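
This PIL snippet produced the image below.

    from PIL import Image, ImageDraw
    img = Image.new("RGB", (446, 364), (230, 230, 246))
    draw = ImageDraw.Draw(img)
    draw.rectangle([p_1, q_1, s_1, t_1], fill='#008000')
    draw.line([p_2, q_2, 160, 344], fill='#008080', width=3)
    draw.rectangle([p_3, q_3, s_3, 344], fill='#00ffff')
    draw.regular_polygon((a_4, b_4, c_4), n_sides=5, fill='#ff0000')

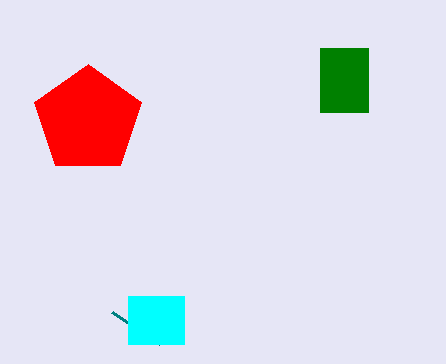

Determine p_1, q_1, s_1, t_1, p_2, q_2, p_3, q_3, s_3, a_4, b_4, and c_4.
p_1 = 320
q_1 = 48
s_1 = 368
t_1 = 112
p_2 = 112
q_2 = 312
p_3 = 128
q_3 = 296
s_3 = 184
a_4 = 88
b_4 = 120
c_4 = 56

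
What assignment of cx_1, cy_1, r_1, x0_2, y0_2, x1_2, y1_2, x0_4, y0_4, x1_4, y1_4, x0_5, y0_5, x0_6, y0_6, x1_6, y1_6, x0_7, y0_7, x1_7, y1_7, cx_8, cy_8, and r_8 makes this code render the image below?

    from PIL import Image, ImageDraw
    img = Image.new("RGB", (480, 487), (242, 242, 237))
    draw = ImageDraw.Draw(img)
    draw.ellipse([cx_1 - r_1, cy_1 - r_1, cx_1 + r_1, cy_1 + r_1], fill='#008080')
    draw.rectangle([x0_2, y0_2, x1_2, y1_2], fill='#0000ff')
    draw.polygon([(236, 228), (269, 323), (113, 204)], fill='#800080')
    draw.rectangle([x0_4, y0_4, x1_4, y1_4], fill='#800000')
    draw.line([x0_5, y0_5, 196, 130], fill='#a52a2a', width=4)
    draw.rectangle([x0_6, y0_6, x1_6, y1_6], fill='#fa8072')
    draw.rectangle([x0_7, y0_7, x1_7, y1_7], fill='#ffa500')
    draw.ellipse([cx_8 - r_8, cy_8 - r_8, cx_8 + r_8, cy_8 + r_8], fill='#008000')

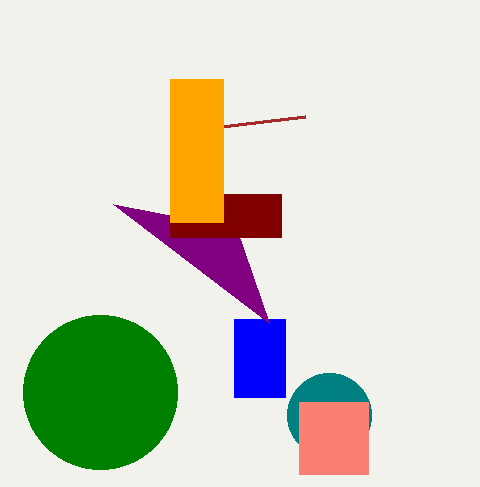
cx_1 = 329, cy_1 = 415, r_1 = 42, x0_2 = 234, y0_2 = 319, x1_2 = 285, y1_2 = 397, x0_4 = 170, y0_4 = 194, x1_4 = 281, y1_4 = 237, x0_5 = 305, y0_5 = 117, x0_6 = 299, y0_6 = 402, x1_6 = 368, y1_6 = 474, x0_7 = 170, y0_7 = 79, x1_7 = 223, y1_7 = 222, cx_8 = 100, cy_8 = 392, r_8 = 77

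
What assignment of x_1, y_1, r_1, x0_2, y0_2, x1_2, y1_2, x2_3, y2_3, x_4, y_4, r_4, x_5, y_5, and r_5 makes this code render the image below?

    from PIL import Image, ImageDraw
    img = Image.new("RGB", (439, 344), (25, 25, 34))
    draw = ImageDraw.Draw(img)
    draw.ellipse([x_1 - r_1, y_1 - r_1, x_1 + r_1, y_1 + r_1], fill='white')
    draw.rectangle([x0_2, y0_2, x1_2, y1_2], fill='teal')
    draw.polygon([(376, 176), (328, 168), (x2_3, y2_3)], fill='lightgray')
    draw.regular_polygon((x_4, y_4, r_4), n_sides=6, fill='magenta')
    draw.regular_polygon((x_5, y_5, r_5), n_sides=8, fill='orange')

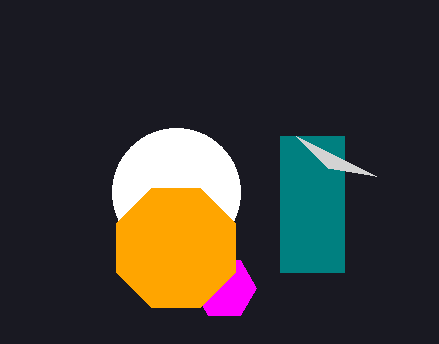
x_1 = 176; y_1 = 192; r_1 = 64; x0_2 = 280; y0_2 = 136; x1_2 = 344; y1_2 = 272; x2_3 = 296; y2_3 = 136; x_4 = 224; y_4 = 288; r_4 = 32; x_5 = 176; y_5 = 248; r_5 = 64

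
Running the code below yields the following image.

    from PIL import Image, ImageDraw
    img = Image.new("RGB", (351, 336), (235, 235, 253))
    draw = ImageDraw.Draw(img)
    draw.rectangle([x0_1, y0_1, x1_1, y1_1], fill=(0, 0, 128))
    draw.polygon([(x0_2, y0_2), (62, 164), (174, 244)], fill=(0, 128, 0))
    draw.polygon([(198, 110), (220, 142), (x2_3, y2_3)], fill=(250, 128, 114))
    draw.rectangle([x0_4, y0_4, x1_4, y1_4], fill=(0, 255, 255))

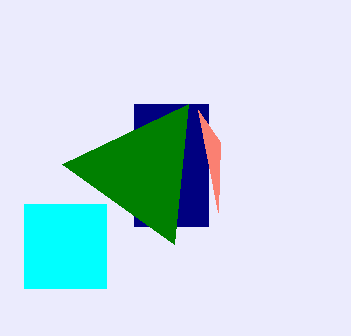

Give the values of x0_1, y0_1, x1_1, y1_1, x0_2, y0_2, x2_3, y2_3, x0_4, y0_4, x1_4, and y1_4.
x0_1 = 134
y0_1 = 104
x1_1 = 208
y1_1 = 226
x0_2 = 188
y0_2 = 104
x2_3 = 218
y2_3 = 212
x0_4 = 24
y0_4 = 204
x1_4 = 106
y1_4 = 288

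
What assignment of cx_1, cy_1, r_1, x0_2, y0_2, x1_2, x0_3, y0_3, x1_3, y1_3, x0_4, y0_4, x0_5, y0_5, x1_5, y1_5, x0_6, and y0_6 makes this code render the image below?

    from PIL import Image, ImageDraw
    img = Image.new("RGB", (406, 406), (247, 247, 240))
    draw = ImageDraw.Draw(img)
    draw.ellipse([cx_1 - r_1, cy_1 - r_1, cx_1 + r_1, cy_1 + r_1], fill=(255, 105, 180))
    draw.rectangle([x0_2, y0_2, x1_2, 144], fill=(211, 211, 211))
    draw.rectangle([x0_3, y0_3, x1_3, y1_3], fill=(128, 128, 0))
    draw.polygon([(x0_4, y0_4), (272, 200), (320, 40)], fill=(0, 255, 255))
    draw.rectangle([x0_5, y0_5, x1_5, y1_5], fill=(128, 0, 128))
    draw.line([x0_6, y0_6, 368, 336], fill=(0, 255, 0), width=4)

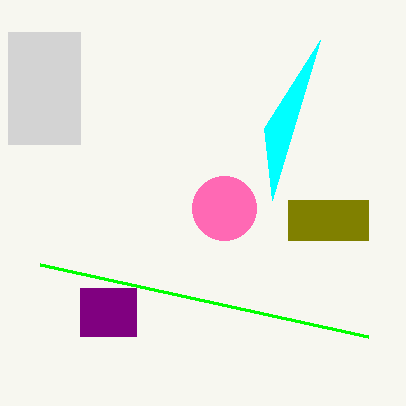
cx_1 = 224; cy_1 = 208; r_1 = 32; x0_2 = 8; y0_2 = 32; x1_2 = 80; x0_3 = 288; y0_3 = 200; x1_3 = 368; y1_3 = 240; x0_4 = 264; y0_4 = 128; x0_5 = 80; y0_5 = 288; x1_5 = 136; y1_5 = 336; x0_6 = 40; y0_6 = 264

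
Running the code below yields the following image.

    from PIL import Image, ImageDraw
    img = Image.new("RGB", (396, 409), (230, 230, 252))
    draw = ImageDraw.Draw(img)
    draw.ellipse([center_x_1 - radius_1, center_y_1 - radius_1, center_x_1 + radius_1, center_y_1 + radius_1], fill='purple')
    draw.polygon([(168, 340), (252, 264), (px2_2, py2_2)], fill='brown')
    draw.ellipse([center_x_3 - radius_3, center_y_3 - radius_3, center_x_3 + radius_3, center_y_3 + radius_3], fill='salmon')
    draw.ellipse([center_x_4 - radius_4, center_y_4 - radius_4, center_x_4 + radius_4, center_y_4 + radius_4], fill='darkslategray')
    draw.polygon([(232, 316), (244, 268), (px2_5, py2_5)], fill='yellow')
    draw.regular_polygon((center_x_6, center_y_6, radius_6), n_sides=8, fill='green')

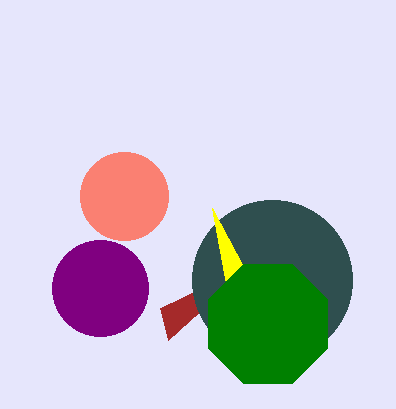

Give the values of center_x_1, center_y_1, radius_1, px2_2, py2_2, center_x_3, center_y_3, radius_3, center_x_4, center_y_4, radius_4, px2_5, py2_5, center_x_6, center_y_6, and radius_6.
center_x_1 = 100
center_y_1 = 288
radius_1 = 48
px2_2 = 160
py2_2 = 308
center_x_3 = 124
center_y_3 = 196
radius_3 = 44
center_x_4 = 272
center_y_4 = 280
radius_4 = 80
px2_5 = 212
py2_5 = 208
center_x_6 = 268
center_y_6 = 324
radius_6 = 64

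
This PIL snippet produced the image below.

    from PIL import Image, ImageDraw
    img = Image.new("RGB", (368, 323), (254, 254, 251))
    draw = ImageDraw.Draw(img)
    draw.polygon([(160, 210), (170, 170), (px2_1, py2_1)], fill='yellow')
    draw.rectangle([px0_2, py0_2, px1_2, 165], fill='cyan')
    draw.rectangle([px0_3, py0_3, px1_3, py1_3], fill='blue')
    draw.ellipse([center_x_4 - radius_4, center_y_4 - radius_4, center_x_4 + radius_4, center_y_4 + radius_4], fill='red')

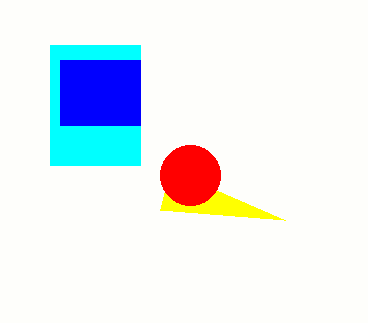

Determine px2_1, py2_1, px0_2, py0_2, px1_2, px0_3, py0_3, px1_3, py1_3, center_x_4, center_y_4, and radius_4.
px2_1 = 285; py2_1 = 220; px0_2 = 50; py0_2 = 45; px1_2 = 140; px0_3 = 60; py0_3 = 60; px1_3 = 140; py1_3 = 125; center_x_4 = 190; center_y_4 = 175; radius_4 = 30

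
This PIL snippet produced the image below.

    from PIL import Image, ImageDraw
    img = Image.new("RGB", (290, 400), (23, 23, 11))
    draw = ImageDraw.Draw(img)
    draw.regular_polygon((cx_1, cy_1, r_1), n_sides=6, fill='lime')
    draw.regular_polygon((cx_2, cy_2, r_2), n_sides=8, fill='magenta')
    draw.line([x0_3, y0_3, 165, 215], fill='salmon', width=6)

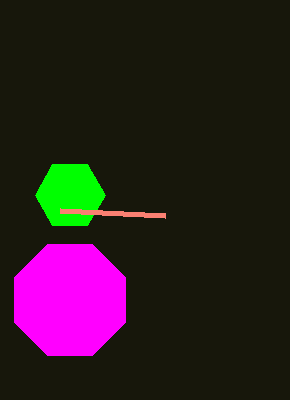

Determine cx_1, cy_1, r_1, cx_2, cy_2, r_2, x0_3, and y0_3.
cx_1 = 70; cy_1 = 195; r_1 = 35; cx_2 = 70; cy_2 = 300; r_2 = 60; x0_3 = 60; y0_3 = 210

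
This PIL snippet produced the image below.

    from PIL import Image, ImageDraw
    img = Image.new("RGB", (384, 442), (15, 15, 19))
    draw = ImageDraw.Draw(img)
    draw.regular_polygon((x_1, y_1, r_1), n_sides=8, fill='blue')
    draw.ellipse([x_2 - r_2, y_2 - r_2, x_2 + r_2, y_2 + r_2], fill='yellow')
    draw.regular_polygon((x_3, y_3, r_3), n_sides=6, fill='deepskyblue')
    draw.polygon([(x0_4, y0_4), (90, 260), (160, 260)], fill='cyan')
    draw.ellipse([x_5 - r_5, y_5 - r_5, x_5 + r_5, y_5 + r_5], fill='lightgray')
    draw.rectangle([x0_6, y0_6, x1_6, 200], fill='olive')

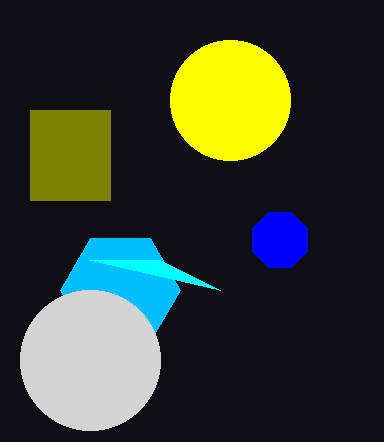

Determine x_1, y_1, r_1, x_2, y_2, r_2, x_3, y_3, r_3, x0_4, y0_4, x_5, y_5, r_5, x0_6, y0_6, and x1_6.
x_1 = 280, y_1 = 240, r_1 = 30, x_2 = 230, y_2 = 100, r_2 = 60, x_3 = 120, y_3 = 290, r_3 = 60, x0_4 = 220, y0_4 = 290, x_5 = 90, y_5 = 360, r_5 = 70, x0_6 = 30, y0_6 = 110, x1_6 = 110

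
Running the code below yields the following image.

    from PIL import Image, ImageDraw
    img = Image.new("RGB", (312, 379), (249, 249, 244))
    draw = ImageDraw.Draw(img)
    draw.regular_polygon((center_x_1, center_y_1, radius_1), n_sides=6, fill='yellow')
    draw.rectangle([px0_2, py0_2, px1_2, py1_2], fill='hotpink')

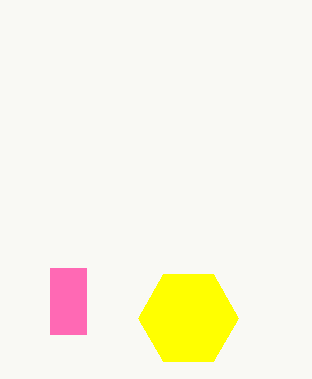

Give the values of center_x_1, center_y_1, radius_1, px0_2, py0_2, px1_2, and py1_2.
center_x_1 = 188
center_y_1 = 318
radius_1 = 50
px0_2 = 50
py0_2 = 268
px1_2 = 86
py1_2 = 334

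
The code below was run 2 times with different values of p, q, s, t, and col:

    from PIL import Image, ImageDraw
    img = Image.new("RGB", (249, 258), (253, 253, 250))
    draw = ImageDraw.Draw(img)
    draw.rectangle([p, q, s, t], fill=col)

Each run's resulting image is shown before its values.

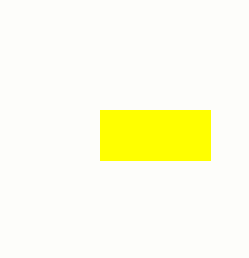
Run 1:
p = 100; q = 110; s = 210; t = 160; col = 'yellow'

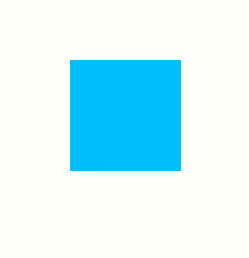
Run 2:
p = 70
q = 60
s = 180
t = 170
col = 'deepskyblue'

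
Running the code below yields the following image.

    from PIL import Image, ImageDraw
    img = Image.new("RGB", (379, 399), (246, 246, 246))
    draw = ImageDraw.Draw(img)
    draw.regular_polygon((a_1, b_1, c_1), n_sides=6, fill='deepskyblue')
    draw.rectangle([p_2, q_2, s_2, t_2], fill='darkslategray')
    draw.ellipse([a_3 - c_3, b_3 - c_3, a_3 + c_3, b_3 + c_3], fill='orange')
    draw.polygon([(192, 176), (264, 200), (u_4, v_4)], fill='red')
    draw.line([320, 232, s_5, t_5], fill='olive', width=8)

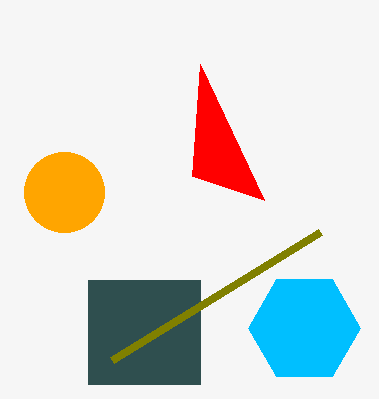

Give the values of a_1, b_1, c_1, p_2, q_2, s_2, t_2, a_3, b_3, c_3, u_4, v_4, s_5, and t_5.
a_1 = 304
b_1 = 328
c_1 = 56
p_2 = 88
q_2 = 280
s_2 = 200
t_2 = 384
a_3 = 64
b_3 = 192
c_3 = 40
u_4 = 200
v_4 = 64
s_5 = 112
t_5 = 360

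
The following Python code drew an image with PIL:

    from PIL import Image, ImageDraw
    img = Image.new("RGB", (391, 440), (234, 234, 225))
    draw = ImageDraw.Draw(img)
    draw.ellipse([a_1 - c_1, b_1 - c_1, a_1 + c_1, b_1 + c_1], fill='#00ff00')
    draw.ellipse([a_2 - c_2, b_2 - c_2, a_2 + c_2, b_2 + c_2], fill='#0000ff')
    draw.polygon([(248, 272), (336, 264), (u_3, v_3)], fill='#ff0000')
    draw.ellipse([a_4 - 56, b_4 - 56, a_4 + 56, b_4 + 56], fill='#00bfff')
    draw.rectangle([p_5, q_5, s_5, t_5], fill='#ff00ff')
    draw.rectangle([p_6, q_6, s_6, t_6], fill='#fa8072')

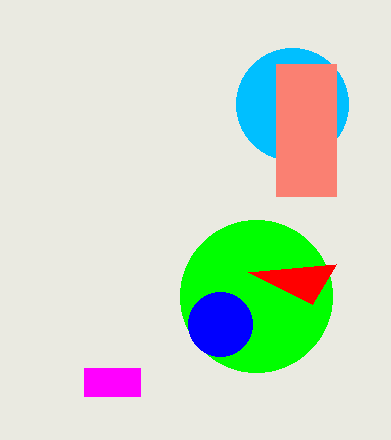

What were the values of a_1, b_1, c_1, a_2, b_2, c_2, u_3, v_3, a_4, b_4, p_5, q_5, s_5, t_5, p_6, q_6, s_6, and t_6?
a_1 = 256; b_1 = 296; c_1 = 76; a_2 = 220; b_2 = 324; c_2 = 32; u_3 = 312; v_3 = 304; a_4 = 292; b_4 = 104; p_5 = 84; q_5 = 368; s_5 = 140; t_5 = 396; p_6 = 276; q_6 = 64; s_6 = 336; t_6 = 196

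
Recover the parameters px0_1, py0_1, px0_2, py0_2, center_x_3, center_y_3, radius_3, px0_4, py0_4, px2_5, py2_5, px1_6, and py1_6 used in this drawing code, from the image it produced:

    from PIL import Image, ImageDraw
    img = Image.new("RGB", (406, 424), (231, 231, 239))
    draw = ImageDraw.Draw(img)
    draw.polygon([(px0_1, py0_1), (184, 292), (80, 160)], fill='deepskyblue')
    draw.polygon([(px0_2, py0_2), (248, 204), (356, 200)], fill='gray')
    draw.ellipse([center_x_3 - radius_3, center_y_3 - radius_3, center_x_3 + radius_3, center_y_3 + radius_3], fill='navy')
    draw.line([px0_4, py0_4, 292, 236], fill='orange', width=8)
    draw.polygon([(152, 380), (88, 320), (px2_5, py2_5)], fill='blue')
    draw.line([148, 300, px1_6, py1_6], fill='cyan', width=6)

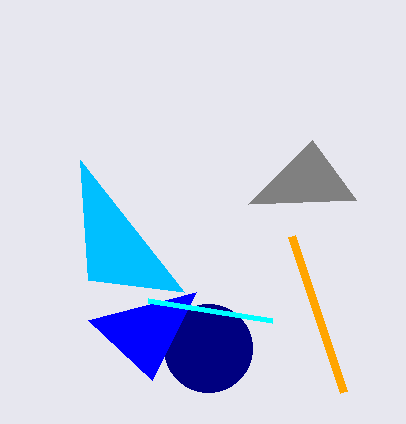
px0_1 = 88
py0_1 = 280
px0_2 = 312
py0_2 = 140
center_x_3 = 208
center_y_3 = 348
radius_3 = 44
px0_4 = 344
py0_4 = 392
px2_5 = 196
py2_5 = 292
px1_6 = 272
py1_6 = 320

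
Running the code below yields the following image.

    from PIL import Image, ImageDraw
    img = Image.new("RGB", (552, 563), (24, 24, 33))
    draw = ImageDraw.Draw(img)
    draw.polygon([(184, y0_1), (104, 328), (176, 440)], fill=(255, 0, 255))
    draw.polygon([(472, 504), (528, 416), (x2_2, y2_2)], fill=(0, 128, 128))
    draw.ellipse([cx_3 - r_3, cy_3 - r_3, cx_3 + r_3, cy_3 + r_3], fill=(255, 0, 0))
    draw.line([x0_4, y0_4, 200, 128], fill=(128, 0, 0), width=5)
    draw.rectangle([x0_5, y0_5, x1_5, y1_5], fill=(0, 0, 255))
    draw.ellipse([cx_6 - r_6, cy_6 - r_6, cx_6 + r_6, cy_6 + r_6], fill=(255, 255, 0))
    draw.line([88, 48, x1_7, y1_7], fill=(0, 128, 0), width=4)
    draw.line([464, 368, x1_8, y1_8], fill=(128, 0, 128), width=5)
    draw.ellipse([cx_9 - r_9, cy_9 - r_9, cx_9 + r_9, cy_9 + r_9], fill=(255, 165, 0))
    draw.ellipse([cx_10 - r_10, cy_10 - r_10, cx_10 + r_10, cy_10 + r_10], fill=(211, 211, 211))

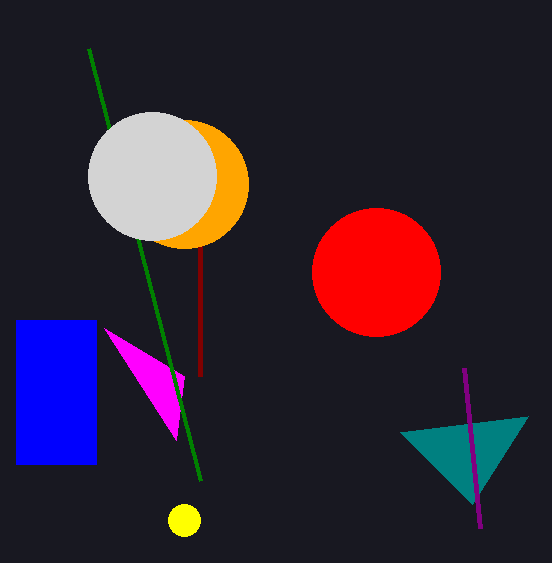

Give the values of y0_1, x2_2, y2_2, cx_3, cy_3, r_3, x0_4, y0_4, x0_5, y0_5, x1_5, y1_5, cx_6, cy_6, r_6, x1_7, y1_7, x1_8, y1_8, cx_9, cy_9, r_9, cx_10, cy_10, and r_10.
y0_1 = 376, x2_2 = 400, y2_2 = 432, cx_3 = 376, cy_3 = 272, r_3 = 64, x0_4 = 200, y0_4 = 376, x0_5 = 16, y0_5 = 320, x1_5 = 96, y1_5 = 464, cx_6 = 184, cy_6 = 520, r_6 = 16, x1_7 = 200, y1_7 = 480, x1_8 = 480, y1_8 = 528, cx_9 = 184, cy_9 = 184, r_9 = 64, cx_10 = 152, cy_10 = 176, r_10 = 64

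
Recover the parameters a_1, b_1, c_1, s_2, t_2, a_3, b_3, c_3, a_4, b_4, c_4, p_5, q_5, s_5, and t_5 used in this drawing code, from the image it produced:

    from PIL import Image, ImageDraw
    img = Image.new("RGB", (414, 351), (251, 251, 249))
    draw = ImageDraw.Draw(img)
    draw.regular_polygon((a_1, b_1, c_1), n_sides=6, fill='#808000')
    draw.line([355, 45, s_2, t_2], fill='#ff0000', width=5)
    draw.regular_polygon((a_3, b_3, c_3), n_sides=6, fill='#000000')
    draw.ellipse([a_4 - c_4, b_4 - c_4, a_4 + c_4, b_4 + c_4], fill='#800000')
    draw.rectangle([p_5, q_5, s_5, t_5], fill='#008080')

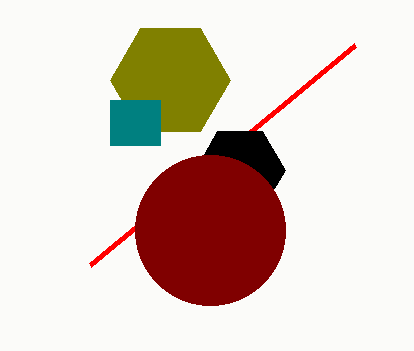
a_1 = 170, b_1 = 80, c_1 = 60, s_2 = 90, t_2 = 265, a_3 = 240, b_3 = 170, c_3 = 45, a_4 = 210, b_4 = 230, c_4 = 75, p_5 = 110, q_5 = 100, s_5 = 160, t_5 = 145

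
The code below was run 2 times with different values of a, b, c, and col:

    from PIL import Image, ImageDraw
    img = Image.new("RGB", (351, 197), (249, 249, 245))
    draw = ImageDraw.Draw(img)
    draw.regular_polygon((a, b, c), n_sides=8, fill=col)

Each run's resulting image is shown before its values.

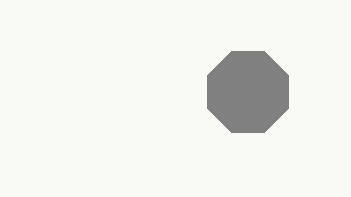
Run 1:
a = 248, b = 92, c = 44, col = 'gray'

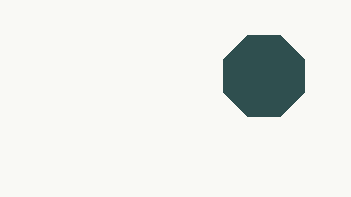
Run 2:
a = 264
b = 76
c = 44
col = 'darkslategray'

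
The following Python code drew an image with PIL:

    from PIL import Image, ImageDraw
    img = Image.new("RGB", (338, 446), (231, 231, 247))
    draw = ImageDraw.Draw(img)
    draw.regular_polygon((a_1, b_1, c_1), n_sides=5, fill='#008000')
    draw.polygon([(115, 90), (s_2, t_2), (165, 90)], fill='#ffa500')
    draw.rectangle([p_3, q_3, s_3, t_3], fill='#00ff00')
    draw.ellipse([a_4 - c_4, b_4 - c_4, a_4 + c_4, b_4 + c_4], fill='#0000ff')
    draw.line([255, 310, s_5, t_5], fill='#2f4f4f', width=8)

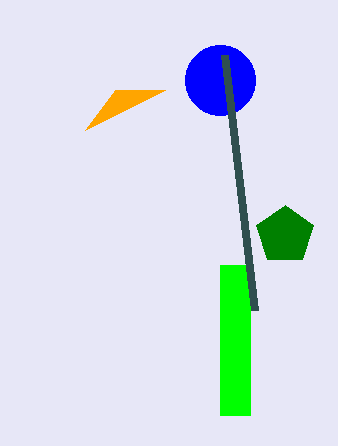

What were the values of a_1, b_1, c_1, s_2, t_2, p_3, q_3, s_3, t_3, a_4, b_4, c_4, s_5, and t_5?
a_1 = 285, b_1 = 235, c_1 = 30, s_2 = 85, t_2 = 130, p_3 = 220, q_3 = 265, s_3 = 250, t_3 = 415, a_4 = 220, b_4 = 80, c_4 = 35, s_5 = 225, t_5 = 55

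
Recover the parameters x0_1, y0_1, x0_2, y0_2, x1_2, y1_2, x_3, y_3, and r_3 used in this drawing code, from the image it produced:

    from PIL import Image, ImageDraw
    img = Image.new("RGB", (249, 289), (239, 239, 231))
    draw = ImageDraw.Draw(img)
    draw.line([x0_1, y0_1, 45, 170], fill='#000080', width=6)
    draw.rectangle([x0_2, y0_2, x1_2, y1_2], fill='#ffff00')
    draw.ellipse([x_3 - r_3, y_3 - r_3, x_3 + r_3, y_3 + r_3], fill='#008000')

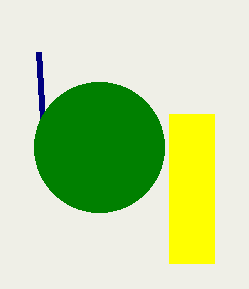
x0_1 = 38; y0_1 = 52; x0_2 = 169; y0_2 = 114; x1_2 = 214; y1_2 = 263; x_3 = 99; y_3 = 147; r_3 = 65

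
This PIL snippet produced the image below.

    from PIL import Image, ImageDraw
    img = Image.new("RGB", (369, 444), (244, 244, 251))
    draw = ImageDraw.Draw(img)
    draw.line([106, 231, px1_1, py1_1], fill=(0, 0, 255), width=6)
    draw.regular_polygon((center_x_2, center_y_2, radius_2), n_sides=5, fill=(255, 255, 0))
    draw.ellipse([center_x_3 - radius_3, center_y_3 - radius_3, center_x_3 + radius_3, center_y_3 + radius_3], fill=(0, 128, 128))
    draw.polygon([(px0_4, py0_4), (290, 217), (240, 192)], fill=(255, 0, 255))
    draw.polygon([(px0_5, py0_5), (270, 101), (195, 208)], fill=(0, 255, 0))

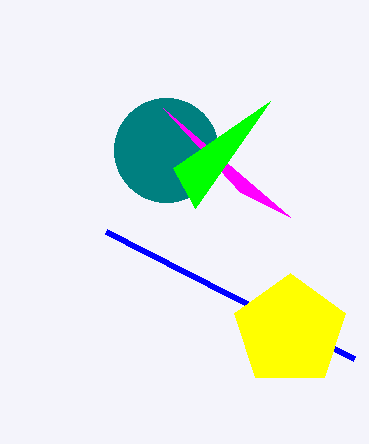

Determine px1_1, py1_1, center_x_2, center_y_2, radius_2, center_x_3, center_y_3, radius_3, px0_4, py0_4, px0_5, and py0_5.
px1_1 = 354, py1_1 = 358, center_x_2 = 290, center_y_2 = 331, radius_2 = 58, center_x_3 = 166, center_y_3 = 150, radius_3 = 52, px0_4 = 163, py0_4 = 108, px0_5 = 173, py0_5 = 168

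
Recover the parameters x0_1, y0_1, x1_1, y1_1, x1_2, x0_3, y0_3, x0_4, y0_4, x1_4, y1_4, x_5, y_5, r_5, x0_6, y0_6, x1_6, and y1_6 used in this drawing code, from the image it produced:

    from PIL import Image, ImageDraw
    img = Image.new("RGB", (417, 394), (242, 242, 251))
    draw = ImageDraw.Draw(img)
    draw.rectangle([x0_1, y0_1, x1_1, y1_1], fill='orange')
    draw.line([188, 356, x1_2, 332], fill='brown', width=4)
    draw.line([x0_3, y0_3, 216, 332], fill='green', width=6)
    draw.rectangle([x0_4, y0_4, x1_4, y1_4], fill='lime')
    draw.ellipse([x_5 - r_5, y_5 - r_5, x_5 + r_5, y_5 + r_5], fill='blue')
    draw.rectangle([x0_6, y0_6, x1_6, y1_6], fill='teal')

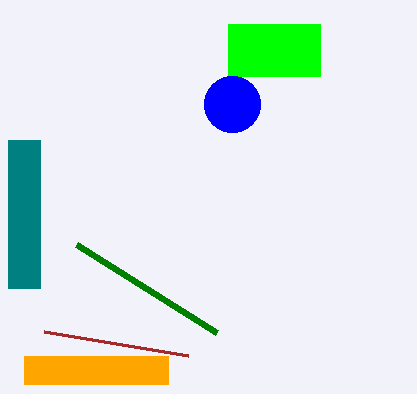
x0_1 = 24; y0_1 = 356; x1_1 = 168; y1_1 = 384; x1_2 = 44; x0_3 = 76; y0_3 = 244; x0_4 = 228; y0_4 = 24; x1_4 = 320; y1_4 = 76; x_5 = 232; y_5 = 104; r_5 = 28; x0_6 = 8; y0_6 = 140; x1_6 = 40; y1_6 = 288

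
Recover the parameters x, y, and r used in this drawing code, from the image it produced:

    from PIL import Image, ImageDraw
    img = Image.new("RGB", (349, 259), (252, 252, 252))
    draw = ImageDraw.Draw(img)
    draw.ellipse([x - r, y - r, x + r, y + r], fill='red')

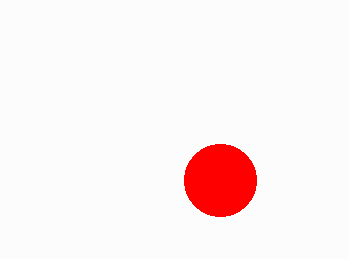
x = 220; y = 180; r = 36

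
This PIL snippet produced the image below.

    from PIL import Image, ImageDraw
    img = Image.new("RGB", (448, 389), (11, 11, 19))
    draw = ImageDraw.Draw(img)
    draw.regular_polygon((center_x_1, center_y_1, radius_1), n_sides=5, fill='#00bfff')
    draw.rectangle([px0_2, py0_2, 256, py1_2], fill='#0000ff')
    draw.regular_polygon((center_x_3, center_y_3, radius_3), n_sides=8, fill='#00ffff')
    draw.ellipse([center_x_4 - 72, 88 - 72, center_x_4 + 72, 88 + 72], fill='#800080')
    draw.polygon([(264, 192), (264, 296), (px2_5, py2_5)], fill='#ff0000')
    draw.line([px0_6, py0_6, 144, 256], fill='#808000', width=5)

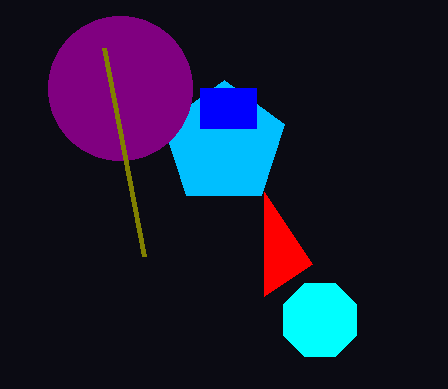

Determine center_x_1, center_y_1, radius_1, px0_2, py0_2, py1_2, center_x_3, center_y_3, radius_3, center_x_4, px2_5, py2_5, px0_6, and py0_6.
center_x_1 = 224, center_y_1 = 144, radius_1 = 64, px0_2 = 200, py0_2 = 88, py1_2 = 128, center_x_3 = 320, center_y_3 = 320, radius_3 = 40, center_x_4 = 120, px2_5 = 312, py2_5 = 264, px0_6 = 104, py0_6 = 48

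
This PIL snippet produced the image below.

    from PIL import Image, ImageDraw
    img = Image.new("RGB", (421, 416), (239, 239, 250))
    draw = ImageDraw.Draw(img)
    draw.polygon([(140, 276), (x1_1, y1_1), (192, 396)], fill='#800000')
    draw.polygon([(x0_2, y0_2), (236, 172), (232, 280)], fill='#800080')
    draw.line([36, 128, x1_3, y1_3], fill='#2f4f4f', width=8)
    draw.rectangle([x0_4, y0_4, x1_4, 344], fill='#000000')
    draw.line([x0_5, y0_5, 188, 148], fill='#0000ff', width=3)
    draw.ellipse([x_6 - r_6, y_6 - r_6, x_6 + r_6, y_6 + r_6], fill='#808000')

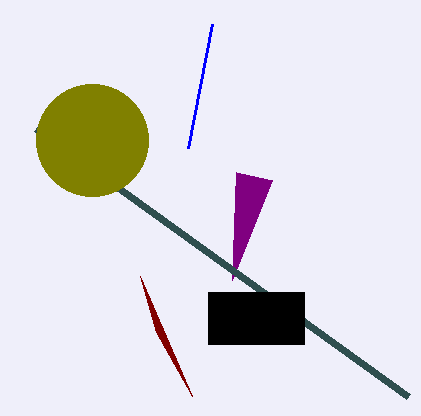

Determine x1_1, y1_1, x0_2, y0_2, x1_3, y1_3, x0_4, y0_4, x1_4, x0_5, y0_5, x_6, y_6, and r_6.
x1_1 = 156
y1_1 = 332
x0_2 = 272
y0_2 = 180
x1_3 = 408
y1_3 = 396
x0_4 = 208
y0_4 = 292
x1_4 = 304
x0_5 = 212
y0_5 = 24
x_6 = 92
y_6 = 140
r_6 = 56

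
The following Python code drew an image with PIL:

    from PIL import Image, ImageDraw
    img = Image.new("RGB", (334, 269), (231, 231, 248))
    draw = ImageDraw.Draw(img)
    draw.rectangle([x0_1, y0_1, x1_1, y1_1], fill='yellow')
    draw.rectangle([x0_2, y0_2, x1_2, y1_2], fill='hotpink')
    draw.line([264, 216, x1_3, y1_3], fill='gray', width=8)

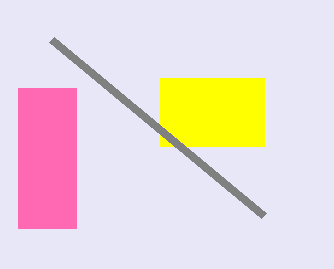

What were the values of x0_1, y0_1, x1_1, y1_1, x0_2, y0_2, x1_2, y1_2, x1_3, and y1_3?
x0_1 = 160, y0_1 = 78, x1_1 = 264, y1_1 = 146, x0_2 = 18, y0_2 = 88, x1_2 = 76, y1_2 = 228, x1_3 = 52, y1_3 = 40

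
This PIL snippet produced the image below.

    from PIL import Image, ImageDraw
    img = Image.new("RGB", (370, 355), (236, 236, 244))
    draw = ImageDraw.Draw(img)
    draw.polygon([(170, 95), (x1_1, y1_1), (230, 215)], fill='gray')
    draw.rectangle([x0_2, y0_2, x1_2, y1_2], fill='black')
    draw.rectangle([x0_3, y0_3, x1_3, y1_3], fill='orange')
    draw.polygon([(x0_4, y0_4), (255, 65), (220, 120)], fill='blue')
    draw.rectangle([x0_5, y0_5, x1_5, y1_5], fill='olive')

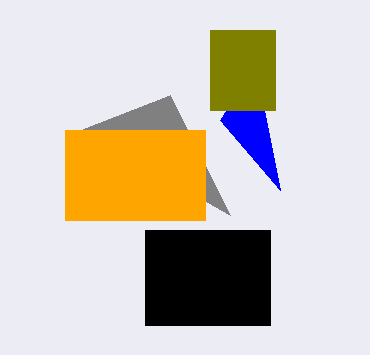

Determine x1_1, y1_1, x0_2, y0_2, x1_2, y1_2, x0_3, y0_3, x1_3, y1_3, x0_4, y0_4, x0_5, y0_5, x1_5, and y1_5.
x1_1 = 80, y1_1 = 130, x0_2 = 145, y0_2 = 230, x1_2 = 270, y1_2 = 325, x0_3 = 65, y0_3 = 130, x1_3 = 205, y1_3 = 220, x0_4 = 280, y0_4 = 190, x0_5 = 210, y0_5 = 30, x1_5 = 275, y1_5 = 110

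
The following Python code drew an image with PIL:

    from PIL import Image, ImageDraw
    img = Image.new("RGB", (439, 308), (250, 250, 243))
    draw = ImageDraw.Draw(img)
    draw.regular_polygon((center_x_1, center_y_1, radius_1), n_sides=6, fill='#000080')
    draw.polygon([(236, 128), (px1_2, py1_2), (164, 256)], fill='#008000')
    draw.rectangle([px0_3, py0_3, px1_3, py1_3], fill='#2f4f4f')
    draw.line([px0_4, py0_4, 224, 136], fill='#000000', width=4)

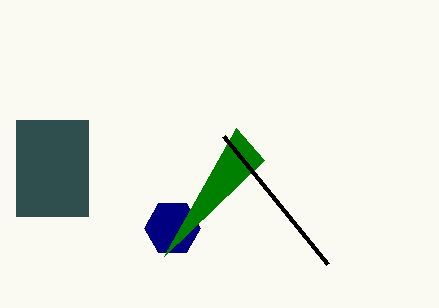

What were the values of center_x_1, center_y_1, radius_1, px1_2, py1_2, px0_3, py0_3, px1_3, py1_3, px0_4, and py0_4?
center_x_1 = 172; center_y_1 = 228; radius_1 = 28; px1_2 = 264; py1_2 = 160; px0_3 = 16; py0_3 = 120; px1_3 = 88; py1_3 = 216; px0_4 = 328; py0_4 = 264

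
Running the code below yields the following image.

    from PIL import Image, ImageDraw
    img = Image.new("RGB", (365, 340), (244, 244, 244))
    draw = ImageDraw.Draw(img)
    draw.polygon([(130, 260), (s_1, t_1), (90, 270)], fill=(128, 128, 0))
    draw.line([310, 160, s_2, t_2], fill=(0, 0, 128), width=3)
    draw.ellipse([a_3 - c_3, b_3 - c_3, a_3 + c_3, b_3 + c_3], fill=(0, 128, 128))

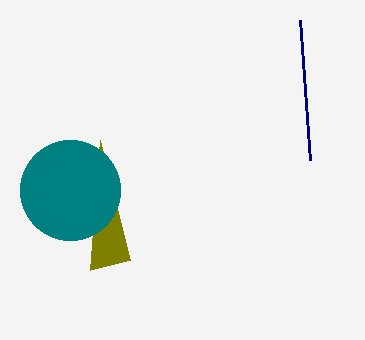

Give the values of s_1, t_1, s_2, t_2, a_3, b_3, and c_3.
s_1 = 100
t_1 = 140
s_2 = 300
t_2 = 20
a_3 = 70
b_3 = 190
c_3 = 50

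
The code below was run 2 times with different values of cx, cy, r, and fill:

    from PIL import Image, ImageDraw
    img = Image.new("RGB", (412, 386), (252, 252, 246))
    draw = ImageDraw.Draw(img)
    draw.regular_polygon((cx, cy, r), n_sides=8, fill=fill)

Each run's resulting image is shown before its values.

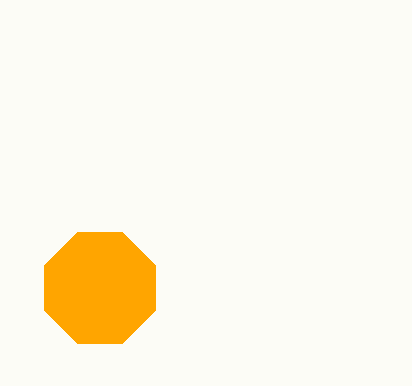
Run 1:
cx = 100; cy = 288; r = 60; fill = 'orange'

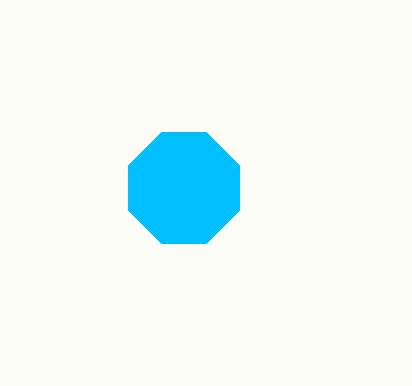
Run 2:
cx = 184
cy = 188
r = 60
fill = 'deepskyblue'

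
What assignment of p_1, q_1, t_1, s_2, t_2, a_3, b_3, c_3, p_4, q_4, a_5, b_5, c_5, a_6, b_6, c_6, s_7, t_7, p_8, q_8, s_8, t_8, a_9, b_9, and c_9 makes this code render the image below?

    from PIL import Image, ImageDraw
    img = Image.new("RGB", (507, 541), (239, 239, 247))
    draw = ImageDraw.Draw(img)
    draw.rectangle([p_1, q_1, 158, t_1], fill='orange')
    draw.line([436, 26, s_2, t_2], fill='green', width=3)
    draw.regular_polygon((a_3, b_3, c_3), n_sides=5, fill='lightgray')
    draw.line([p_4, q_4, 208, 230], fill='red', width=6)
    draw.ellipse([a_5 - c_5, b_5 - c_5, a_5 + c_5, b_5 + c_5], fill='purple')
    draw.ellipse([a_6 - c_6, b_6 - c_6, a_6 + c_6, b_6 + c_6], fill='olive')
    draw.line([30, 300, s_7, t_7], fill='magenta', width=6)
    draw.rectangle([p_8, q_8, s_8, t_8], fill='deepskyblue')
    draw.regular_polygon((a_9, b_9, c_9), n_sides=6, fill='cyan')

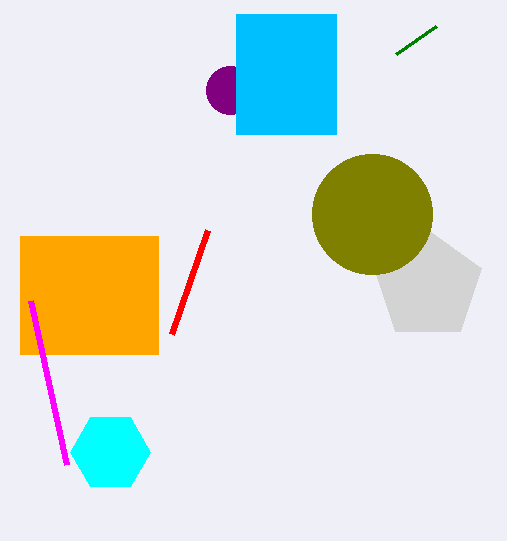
p_1 = 20
q_1 = 236
t_1 = 354
s_2 = 396
t_2 = 54
a_3 = 428
b_3 = 286
c_3 = 56
p_4 = 172
q_4 = 334
a_5 = 230
b_5 = 90
c_5 = 24
a_6 = 372
b_6 = 214
c_6 = 60
s_7 = 66
t_7 = 464
p_8 = 236
q_8 = 14
s_8 = 336
t_8 = 134
a_9 = 110
b_9 = 452
c_9 = 40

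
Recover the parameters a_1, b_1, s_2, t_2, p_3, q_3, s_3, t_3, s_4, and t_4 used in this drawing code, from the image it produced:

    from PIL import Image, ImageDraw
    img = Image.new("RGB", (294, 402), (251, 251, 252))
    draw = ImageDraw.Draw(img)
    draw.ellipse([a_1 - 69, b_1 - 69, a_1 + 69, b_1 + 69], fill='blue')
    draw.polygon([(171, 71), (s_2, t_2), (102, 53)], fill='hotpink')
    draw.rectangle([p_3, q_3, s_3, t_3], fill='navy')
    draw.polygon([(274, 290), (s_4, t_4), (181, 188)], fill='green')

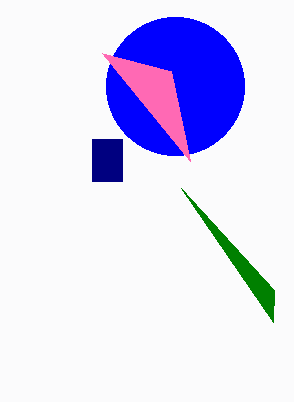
a_1 = 175, b_1 = 86, s_2 = 190, t_2 = 161, p_3 = 92, q_3 = 139, s_3 = 122, t_3 = 181, s_4 = 273, t_4 = 322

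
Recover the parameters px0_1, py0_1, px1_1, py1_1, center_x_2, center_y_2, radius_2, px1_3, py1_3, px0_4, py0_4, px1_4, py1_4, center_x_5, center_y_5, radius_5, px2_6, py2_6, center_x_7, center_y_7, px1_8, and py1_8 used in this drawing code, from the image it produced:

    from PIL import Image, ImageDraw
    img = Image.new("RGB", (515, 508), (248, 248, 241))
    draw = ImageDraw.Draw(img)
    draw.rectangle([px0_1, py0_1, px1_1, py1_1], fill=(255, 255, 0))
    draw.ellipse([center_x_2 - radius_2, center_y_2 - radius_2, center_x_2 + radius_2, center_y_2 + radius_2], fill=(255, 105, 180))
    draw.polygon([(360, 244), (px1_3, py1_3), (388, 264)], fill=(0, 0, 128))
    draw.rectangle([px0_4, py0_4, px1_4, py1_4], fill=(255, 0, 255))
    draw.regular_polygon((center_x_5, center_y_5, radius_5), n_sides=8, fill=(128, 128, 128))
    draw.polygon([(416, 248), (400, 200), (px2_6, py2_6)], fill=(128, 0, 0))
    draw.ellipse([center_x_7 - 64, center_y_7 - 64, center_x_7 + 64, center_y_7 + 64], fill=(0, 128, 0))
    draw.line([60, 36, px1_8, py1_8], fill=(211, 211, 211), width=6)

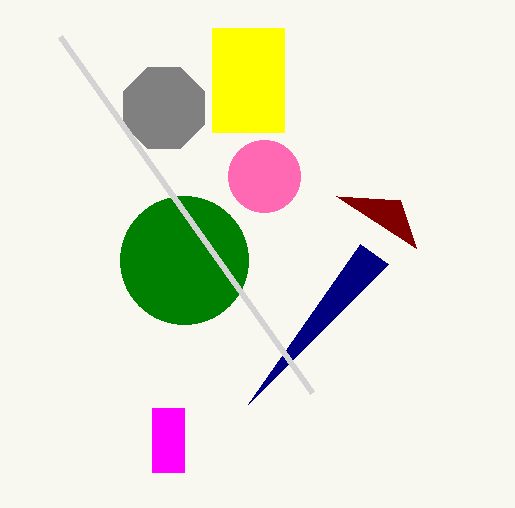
px0_1 = 212, py0_1 = 28, px1_1 = 284, py1_1 = 132, center_x_2 = 264, center_y_2 = 176, radius_2 = 36, px1_3 = 248, py1_3 = 404, px0_4 = 152, py0_4 = 408, px1_4 = 184, py1_4 = 472, center_x_5 = 164, center_y_5 = 108, radius_5 = 44, px2_6 = 336, py2_6 = 196, center_x_7 = 184, center_y_7 = 260, px1_8 = 312, py1_8 = 392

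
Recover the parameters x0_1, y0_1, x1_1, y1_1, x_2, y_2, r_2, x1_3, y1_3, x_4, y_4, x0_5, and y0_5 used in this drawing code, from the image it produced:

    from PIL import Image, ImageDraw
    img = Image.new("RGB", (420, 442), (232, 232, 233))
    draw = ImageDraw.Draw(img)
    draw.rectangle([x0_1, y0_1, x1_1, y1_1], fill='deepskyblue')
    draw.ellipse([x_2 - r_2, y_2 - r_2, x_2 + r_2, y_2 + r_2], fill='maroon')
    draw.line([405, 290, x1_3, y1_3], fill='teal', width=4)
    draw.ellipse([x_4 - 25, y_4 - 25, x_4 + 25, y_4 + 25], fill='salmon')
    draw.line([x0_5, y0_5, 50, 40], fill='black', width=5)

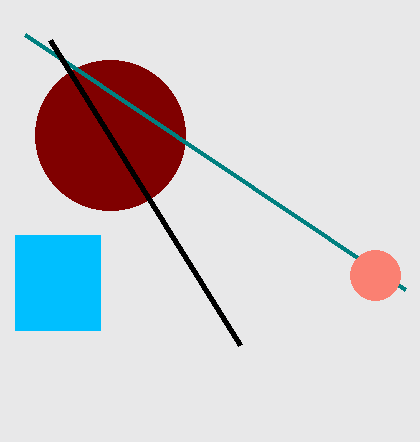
x0_1 = 15
y0_1 = 235
x1_1 = 100
y1_1 = 330
x_2 = 110
y_2 = 135
r_2 = 75
x1_3 = 25
y1_3 = 35
x_4 = 375
y_4 = 275
x0_5 = 240
y0_5 = 345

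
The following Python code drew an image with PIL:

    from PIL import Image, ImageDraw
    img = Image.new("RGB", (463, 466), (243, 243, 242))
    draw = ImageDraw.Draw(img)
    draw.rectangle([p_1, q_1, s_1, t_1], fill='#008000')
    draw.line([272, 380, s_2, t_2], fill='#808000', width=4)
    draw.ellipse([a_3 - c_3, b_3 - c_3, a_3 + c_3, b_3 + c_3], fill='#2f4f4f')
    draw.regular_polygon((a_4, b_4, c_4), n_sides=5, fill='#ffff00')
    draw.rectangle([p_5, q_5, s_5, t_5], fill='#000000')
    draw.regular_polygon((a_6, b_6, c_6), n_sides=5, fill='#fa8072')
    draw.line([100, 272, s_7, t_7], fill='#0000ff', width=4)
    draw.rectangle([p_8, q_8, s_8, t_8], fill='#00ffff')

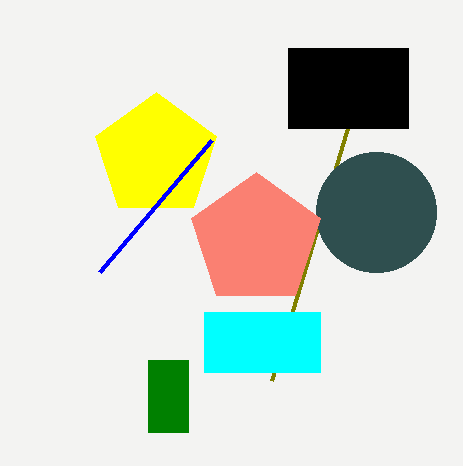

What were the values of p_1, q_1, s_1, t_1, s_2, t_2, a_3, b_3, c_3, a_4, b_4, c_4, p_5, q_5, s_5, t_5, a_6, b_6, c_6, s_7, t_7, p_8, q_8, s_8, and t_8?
p_1 = 148; q_1 = 360; s_1 = 188; t_1 = 432; s_2 = 372; t_2 = 48; a_3 = 376; b_3 = 212; c_3 = 60; a_4 = 156; b_4 = 156; c_4 = 64; p_5 = 288; q_5 = 48; s_5 = 408; t_5 = 128; a_6 = 256; b_6 = 240; c_6 = 68; s_7 = 212; t_7 = 140; p_8 = 204; q_8 = 312; s_8 = 320; t_8 = 372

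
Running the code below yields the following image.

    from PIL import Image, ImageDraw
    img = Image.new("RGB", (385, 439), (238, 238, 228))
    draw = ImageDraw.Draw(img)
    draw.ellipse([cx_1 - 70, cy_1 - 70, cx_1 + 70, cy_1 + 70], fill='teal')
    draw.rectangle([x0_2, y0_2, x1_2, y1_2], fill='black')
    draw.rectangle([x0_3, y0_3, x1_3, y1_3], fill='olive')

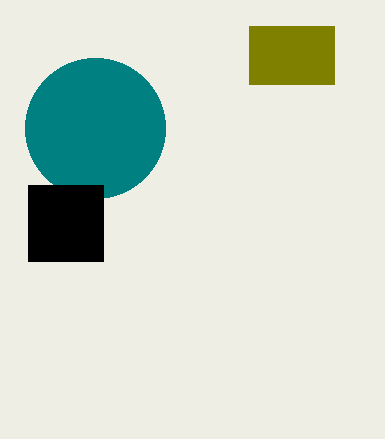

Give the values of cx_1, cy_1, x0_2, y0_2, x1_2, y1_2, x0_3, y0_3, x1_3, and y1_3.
cx_1 = 95, cy_1 = 128, x0_2 = 28, y0_2 = 185, x1_2 = 103, y1_2 = 261, x0_3 = 249, y0_3 = 26, x1_3 = 334, y1_3 = 84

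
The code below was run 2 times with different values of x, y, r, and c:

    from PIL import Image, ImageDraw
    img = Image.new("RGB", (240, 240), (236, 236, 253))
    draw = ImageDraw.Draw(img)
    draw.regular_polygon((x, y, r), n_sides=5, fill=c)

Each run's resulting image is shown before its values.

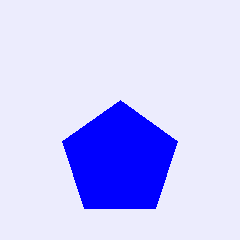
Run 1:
x = 120; y = 160; r = 60; c = 'blue'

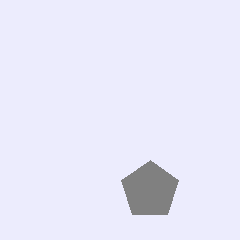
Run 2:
x = 150, y = 190, r = 30, c = 'gray'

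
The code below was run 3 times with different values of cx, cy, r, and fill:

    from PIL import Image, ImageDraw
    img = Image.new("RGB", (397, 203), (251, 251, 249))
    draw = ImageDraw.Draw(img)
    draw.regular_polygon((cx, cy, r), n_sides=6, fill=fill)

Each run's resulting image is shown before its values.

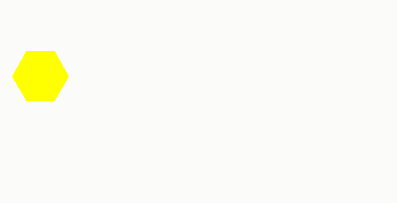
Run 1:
cx = 40; cy = 76; r = 28; fill = 'yellow'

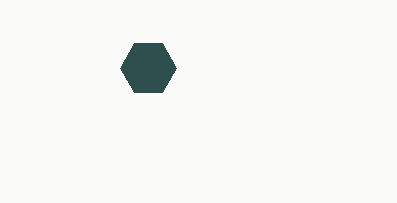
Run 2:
cx = 148, cy = 68, r = 28, fill = 'darkslategray'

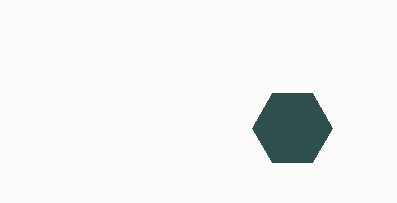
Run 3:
cx = 292
cy = 128
r = 40
fill = 'darkslategray'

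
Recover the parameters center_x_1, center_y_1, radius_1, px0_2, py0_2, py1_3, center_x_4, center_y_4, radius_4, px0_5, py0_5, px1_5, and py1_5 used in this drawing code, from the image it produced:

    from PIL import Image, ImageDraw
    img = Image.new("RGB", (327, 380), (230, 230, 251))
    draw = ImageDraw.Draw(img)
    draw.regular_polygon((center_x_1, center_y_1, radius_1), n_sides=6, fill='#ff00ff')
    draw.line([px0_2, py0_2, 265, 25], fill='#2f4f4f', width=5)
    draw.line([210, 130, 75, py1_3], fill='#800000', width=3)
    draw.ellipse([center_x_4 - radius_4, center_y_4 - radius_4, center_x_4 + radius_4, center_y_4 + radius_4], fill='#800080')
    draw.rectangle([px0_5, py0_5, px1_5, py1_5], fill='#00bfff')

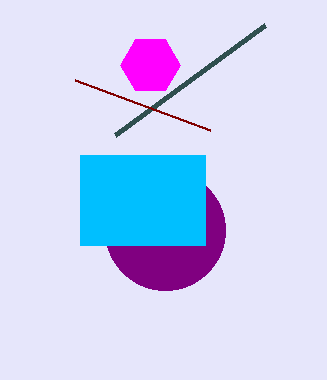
center_x_1 = 150
center_y_1 = 65
radius_1 = 30
px0_2 = 115
py0_2 = 135
py1_3 = 80
center_x_4 = 165
center_y_4 = 230
radius_4 = 60
px0_5 = 80
py0_5 = 155
px1_5 = 205
py1_5 = 245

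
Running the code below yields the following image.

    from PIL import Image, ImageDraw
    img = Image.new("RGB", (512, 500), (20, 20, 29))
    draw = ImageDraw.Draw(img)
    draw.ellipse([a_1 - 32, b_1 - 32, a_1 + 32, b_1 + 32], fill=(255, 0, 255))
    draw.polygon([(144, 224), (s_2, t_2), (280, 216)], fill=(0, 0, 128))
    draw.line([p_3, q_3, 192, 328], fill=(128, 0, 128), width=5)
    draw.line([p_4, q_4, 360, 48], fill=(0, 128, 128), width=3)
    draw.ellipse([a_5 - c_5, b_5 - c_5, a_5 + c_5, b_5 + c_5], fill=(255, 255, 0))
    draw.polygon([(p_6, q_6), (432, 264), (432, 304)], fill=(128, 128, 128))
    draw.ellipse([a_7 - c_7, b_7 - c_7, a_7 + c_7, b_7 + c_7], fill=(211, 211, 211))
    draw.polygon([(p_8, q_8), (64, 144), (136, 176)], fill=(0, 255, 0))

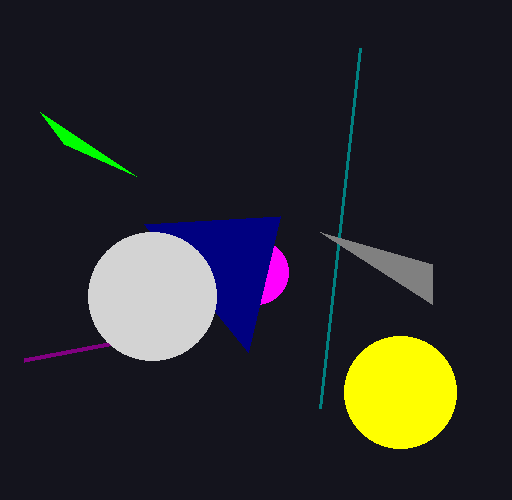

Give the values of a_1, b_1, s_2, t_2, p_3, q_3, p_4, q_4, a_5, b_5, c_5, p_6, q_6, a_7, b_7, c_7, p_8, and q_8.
a_1 = 256, b_1 = 272, s_2 = 248, t_2 = 352, p_3 = 24, q_3 = 360, p_4 = 320, q_4 = 408, a_5 = 400, b_5 = 392, c_5 = 56, p_6 = 320, q_6 = 232, a_7 = 152, b_7 = 296, c_7 = 64, p_8 = 40, q_8 = 112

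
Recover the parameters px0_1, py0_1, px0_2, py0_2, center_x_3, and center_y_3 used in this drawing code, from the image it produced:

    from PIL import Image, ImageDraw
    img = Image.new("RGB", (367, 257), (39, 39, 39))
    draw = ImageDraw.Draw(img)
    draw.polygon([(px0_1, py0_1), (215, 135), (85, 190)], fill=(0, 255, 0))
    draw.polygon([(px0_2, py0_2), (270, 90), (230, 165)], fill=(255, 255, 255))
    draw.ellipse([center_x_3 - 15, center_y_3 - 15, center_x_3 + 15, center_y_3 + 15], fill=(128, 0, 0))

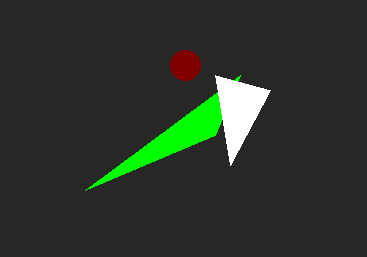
px0_1 = 240; py0_1 = 75; px0_2 = 215; py0_2 = 75; center_x_3 = 185; center_y_3 = 65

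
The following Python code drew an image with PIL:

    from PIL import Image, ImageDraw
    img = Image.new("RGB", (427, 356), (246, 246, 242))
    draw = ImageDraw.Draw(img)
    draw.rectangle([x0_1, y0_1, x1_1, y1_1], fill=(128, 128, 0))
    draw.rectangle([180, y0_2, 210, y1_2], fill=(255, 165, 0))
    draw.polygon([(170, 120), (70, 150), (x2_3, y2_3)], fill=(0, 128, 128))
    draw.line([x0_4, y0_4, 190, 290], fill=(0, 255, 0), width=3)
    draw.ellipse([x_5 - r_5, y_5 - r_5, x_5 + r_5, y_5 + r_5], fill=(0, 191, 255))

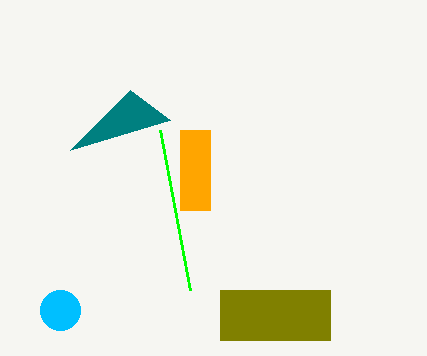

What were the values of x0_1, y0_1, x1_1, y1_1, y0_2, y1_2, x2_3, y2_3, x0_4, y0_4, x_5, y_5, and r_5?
x0_1 = 220, y0_1 = 290, x1_1 = 330, y1_1 = 340, y0_2 = 130, y1_2 = 210, x2_3 = 130, y2_3 = 90, x0_4 = 160, y0_4 = 130, x_5 = 60, y_5 = 310, r_5 = 20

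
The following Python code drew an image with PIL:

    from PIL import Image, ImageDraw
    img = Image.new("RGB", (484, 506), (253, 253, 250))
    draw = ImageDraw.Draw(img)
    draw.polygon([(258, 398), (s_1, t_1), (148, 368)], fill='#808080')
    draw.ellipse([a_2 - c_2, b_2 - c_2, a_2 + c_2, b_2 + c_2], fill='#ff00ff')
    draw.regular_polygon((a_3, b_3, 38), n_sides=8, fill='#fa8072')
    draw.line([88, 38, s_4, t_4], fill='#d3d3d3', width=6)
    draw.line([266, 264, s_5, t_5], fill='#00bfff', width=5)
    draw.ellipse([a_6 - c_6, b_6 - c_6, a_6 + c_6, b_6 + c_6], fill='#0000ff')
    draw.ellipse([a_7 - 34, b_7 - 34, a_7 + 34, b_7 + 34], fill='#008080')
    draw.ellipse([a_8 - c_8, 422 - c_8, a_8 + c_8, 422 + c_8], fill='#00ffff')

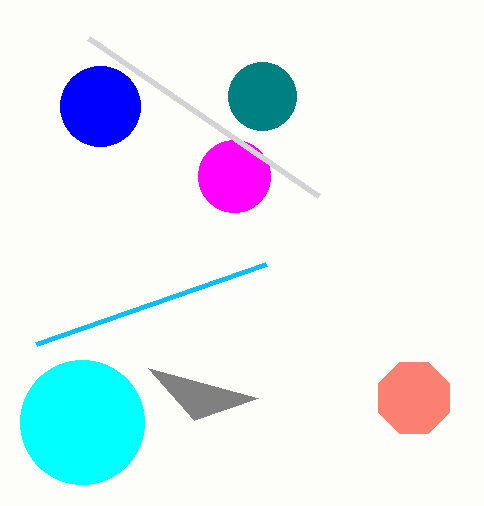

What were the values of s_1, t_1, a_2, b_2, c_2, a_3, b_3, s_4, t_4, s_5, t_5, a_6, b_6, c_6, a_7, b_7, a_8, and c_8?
s_1 = 194
t_1 = 420
a_2 = 234
b_2 = 176
c_2 = 36
a_3 = 414
b_3 = 398
s_4 = 318
t_4 = 196
s_5 = 36
t_5 = 344
a_6 = 100
b_6 = 106
c_6 = 40
a_7 = 262
b_7 = 96
a_8 = 82
c_8 = 62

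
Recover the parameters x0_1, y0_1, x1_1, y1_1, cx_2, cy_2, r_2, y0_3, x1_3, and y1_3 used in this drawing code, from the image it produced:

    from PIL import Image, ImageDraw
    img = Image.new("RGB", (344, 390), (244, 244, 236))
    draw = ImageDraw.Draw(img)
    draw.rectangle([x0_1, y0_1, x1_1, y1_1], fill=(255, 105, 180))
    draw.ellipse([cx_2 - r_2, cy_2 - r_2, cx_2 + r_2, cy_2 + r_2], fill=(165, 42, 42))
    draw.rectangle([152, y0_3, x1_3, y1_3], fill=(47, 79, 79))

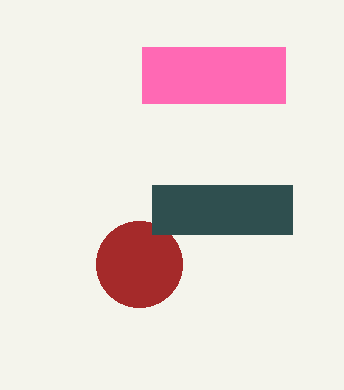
x0_1 = 142, y0_1 = 47, x1_1 = 285, y1_1 = 103, cx_2 = 139, cy_2 = 264, r_2 = 43, y0_3 = 185, x1_3 = 292, y1_3 = 234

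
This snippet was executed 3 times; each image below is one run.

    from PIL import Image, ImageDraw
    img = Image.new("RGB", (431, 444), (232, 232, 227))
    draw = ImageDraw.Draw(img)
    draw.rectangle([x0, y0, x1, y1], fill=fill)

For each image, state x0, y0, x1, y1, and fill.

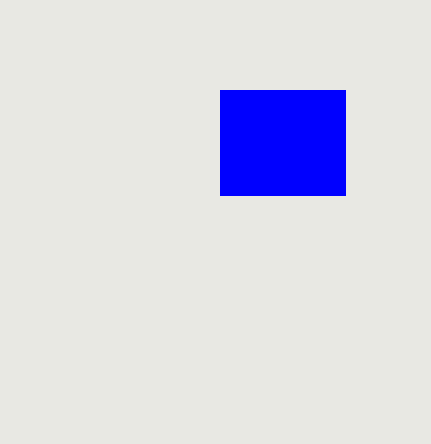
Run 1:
x0 = 220; y0 = 90; x1 = 345; y1 = 195; fill = 'blue'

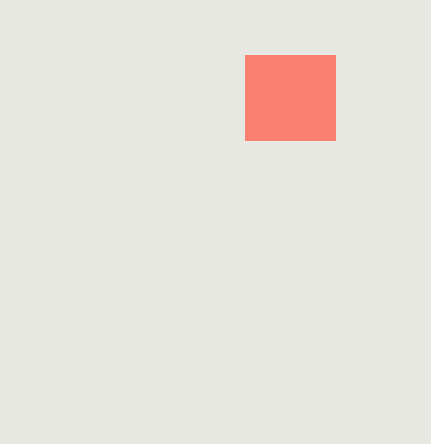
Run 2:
x0 = 245; y0 = 55; x1 = 335; y1 = 140; fill = 'salmon'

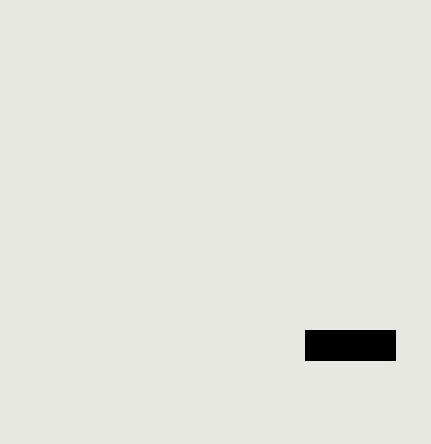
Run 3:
x0 = 305, y0 = 330, x1 = 395, y1 = 360, fill = 'black'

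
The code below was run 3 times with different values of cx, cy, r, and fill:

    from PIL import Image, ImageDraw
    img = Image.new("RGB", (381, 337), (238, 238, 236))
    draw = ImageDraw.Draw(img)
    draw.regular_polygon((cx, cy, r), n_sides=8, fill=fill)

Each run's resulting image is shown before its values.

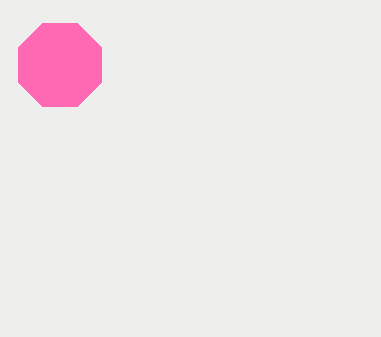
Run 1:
cx = 60
cy = 65
r = 45
fill = 'hotpink'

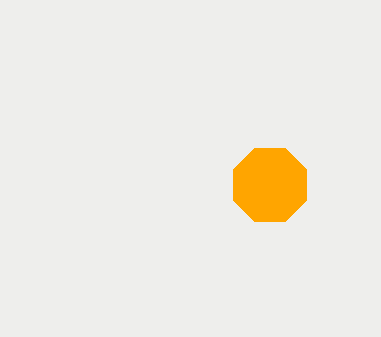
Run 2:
cx = 270
cy = 185
r = 40
fill = 'orange'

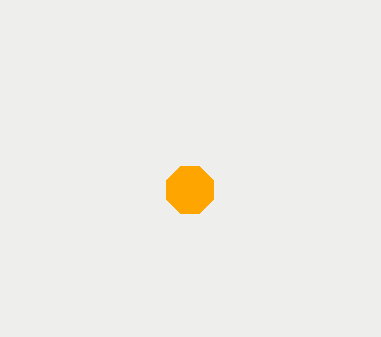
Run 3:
cx = 190; cy = 190; r = 25; fill = 'orange'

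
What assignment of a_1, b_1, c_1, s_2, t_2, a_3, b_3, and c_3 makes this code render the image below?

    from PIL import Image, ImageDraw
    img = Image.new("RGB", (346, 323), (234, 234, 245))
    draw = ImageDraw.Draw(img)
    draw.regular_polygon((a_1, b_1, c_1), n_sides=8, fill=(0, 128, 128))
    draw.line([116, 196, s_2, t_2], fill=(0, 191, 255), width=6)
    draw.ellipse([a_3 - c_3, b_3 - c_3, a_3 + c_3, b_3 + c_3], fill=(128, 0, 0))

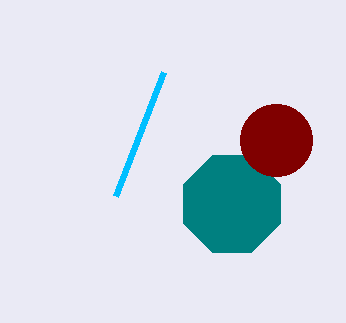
a_1 = 232
b_1 = 204
c_1 = 52
s_2 = 164
t_2 = 72
a_3 = 276
b_3 = 140
c_3 = 36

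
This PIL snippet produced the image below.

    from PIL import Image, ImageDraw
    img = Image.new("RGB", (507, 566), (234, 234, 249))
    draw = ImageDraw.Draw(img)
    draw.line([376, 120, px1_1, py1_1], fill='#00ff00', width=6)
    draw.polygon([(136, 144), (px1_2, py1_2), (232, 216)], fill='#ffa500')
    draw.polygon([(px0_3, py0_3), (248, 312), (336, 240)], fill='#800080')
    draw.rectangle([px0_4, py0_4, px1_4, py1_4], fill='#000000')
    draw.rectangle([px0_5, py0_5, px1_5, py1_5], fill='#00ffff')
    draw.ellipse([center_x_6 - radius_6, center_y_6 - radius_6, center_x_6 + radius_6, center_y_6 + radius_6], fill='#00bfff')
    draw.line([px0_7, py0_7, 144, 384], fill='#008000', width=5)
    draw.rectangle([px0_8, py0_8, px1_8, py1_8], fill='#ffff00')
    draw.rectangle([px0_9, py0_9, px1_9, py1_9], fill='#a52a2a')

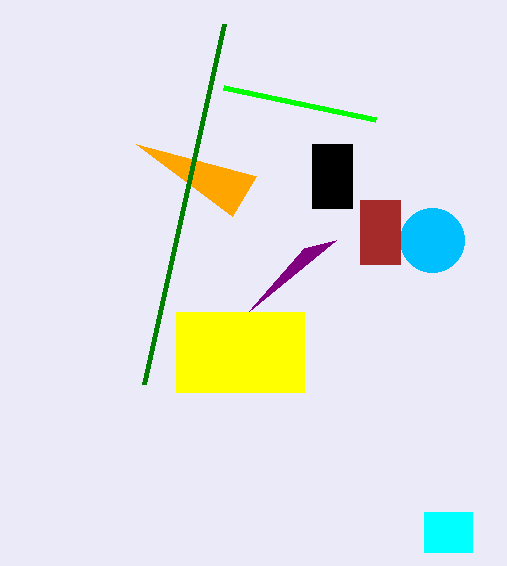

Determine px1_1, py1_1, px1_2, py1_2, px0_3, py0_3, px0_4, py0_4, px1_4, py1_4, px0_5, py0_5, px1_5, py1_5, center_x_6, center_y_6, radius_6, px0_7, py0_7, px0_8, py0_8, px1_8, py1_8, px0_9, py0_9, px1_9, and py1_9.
px1_1 = 224
py1_1 = 88
px1_2 = 256
py1_2 = 176
px0_3 = 304
py0_3 = 248
px0_4 = 312
py0_4 = 144
px1_4 = 352
py1_4 = 208
px0_5 = 424
py0_5 = 512
px1_5 = 472
py1_5 = 552
center_x_6 = 432
center_y_6 = 240
radius_6 = 32
px0_7 = 224
py0_7 = 24
px0_8 = 176
py0_8 = 312
px1_8 = 304
py1_8 = 392
px0_9 = 360
py0_9 = 200
px1_9 = 400
py1_9 = 264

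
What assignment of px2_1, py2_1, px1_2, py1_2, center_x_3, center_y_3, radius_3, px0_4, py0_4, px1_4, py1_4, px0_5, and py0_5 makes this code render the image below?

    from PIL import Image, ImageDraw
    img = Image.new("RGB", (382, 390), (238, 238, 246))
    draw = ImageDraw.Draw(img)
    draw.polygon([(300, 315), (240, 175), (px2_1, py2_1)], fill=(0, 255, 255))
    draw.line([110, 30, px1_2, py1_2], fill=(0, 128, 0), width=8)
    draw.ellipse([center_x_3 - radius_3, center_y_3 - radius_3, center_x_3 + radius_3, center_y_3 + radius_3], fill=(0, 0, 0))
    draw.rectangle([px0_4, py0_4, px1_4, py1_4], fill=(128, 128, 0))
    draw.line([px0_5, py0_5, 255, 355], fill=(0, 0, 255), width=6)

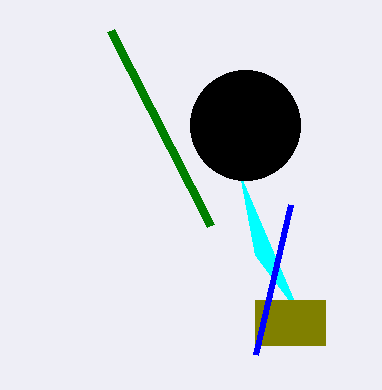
px2_1 = 255; py2_1 = 255; px1_2 = 210; py1_2 = 225; center_x_3 = 245; center_y_3 = 125; radius_3 = 55; px0_4 = 255; py0_4 = 300; px1_4 = 325; py1_4 = 345; px0_5 = 290; py0_5 = 205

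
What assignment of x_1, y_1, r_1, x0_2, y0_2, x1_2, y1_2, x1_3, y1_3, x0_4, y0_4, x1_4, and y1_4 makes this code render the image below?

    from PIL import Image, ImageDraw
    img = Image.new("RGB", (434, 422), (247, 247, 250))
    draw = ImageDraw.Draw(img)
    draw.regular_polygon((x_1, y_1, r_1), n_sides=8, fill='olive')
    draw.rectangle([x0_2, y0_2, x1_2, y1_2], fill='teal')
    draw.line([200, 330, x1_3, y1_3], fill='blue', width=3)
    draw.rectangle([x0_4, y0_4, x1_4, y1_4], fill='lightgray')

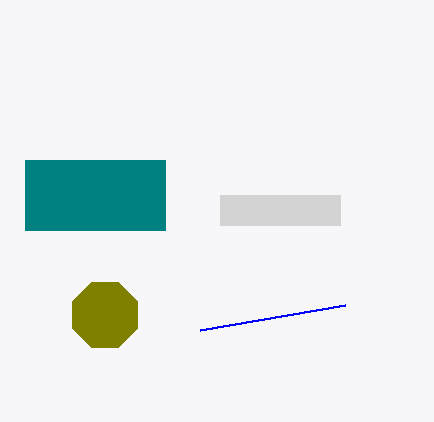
x_1 = 105; y_1 = 315; r_1 = 35; x0_2 = 25; y0_2 = 160; x1_2 = 165; y1_2 = 230; x1_3 = 345; y1_3 = 305; x0_4 = 220; y0_4 = 195; x1_4 = 340; y1_4 = 225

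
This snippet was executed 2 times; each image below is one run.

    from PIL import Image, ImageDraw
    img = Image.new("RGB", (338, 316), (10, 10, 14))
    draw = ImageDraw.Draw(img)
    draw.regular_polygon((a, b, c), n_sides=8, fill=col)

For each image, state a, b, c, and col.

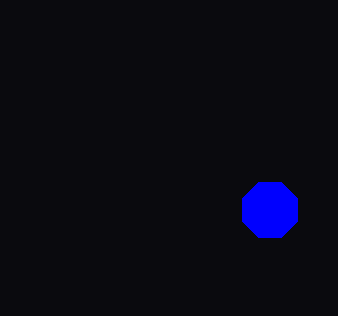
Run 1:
a = 270; b = 210; c = 30; col = 'blue'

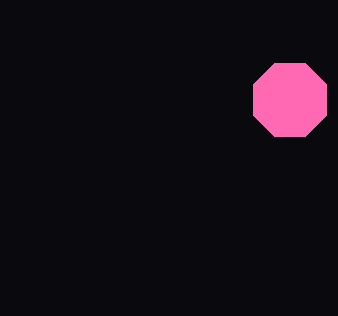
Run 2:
a = 290, b = 100, c = 40, col = 'hotpink'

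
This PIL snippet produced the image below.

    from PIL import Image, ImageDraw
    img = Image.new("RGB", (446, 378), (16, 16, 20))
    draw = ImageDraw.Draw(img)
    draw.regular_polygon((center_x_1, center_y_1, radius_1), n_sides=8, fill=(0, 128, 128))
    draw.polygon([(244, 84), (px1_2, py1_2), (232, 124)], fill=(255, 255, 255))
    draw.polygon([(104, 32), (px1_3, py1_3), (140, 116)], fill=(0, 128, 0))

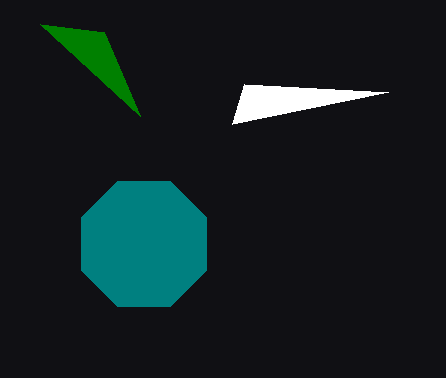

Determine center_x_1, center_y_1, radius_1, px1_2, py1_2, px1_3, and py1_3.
center_x_1 = 144, center_y_1 = 244, radius_1 = 68, px1_2 = 388, py1_2 = 92, px1_3 = 40, py1_3 = 24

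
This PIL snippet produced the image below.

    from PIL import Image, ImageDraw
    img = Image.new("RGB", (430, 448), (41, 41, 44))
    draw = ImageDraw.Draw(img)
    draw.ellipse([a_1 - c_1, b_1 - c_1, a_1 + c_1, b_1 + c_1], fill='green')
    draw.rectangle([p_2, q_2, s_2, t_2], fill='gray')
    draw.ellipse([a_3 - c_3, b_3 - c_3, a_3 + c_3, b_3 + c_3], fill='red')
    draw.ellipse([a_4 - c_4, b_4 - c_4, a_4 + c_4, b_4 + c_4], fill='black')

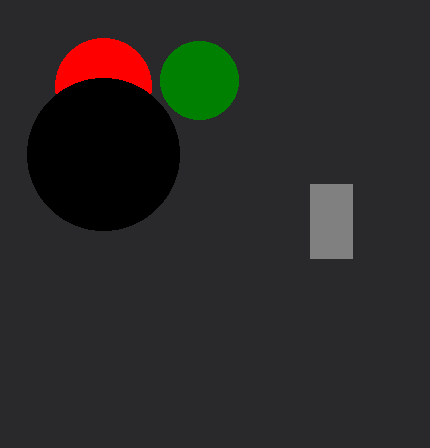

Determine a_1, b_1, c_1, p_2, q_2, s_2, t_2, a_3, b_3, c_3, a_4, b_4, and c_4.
a_1 = 199, b_1 = 80, c_1 = 39, p_2 = 310, q_2 = 184, s_2 = 352, t_2 = 258, a_3 = 103, b_3 = 86, c_3 = 48, a_4 = 103, b_4 = 154, c_4 = 76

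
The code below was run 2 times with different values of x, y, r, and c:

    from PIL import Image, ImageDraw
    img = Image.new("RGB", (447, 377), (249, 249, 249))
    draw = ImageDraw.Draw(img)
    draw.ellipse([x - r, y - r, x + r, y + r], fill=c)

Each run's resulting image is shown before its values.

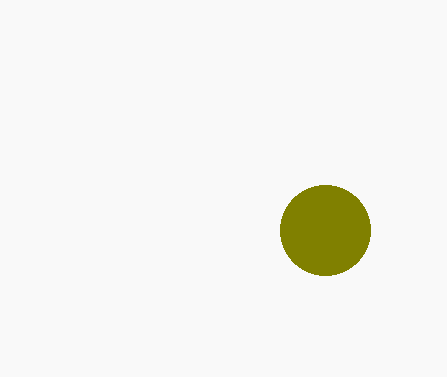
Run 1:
x = 325, y = 230, r = 45, c = 'olive'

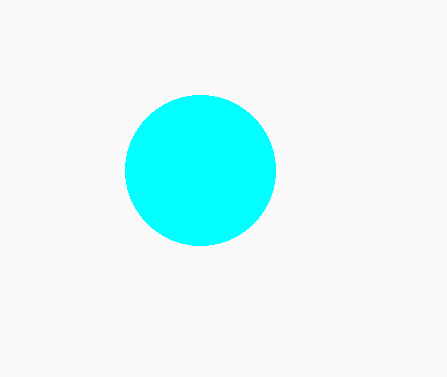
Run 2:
x = 200; y = 170; r = 75; c = 'cyan'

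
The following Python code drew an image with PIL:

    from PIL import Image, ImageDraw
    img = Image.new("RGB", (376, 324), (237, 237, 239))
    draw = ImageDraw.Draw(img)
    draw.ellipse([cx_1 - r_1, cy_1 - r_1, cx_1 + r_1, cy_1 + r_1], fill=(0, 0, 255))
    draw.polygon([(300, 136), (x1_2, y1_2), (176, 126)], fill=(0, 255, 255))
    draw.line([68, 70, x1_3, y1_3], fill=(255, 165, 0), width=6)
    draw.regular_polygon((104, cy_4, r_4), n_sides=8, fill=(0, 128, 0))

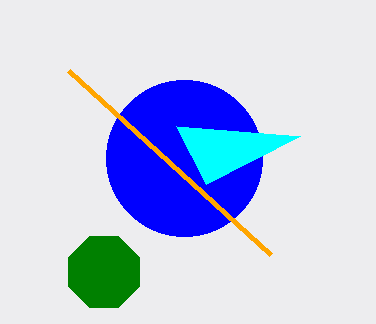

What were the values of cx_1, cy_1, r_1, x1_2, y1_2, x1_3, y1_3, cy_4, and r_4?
cx_1 = 184, cy_1 = 158, r_1 = 78, x1_2 = 206, y1_2 = 184, x1_3 = 270, y1_3 = 254, cy_4 = 272, r_4 = 38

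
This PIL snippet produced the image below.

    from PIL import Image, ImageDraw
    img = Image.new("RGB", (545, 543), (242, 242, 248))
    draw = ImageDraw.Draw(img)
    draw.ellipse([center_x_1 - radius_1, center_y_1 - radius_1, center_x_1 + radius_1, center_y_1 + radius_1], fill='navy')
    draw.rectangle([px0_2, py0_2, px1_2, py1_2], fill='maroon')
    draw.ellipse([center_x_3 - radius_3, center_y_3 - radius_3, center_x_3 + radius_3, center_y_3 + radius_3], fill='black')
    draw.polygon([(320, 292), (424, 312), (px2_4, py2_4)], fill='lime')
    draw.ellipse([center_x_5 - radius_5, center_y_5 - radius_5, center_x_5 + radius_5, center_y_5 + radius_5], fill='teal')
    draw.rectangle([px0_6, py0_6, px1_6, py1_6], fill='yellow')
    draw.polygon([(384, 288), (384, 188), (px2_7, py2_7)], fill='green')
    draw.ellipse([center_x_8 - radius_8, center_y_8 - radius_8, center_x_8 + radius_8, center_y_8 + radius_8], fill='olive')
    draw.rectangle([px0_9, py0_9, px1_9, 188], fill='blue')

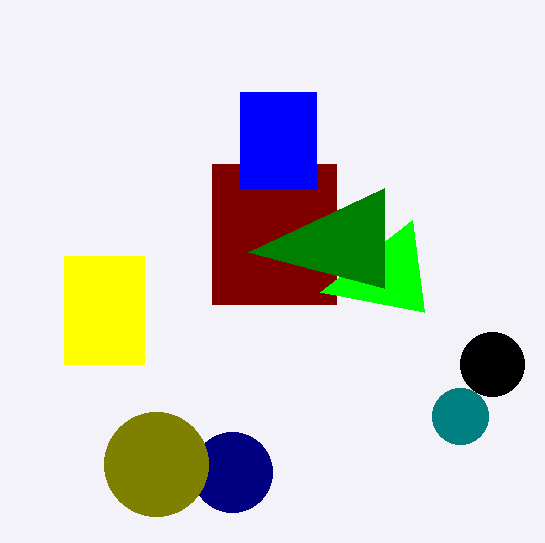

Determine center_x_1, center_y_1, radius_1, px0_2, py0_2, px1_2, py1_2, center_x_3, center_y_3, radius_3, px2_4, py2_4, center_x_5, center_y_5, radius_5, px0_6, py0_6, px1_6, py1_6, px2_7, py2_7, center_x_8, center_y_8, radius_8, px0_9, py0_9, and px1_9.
center_x_1 = 232; center_y_1 = 472; radius_1 = 40; px0_2 = 212; py0_2 = 164; px1_2 = 336; py1_2 = 304; center_x_3 = 492; center_y_3 = 364; radius_3 = 32; px2_4 = 412; py2_4 = 220; center_x_5 = 460; center_y_5 = 416; radius_5 = 28; px0_6 = 64; py0_6 = 256; px1_6 = 144; py1_6 = 364; px2_7 = 248; py2_7 = 252; center_x_8 = 156; center_y_8 = 464; radius_8 = 52; px0_9 = 240; py0_9 = 92; px1_9 = 316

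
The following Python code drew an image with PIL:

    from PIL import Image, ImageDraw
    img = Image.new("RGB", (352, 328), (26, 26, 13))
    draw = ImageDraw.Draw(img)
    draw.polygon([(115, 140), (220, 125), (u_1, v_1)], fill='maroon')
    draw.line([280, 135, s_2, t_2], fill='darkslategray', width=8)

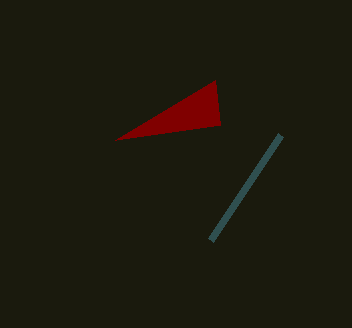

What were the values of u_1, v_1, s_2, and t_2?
u_1 = 215, v_1 = 80, s_2 = 210, t_2 = 240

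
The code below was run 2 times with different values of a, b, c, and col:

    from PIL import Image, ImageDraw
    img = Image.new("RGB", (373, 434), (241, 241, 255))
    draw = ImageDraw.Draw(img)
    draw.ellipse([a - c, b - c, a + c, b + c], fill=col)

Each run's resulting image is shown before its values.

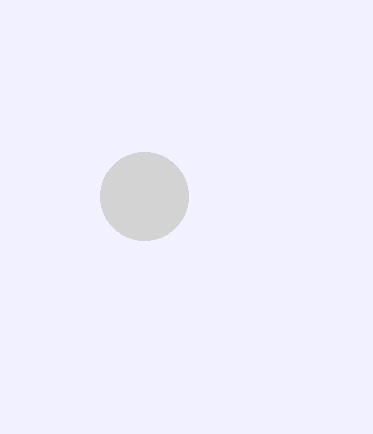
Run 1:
a = 144
b = 196
c = 44
col = 'lightgray'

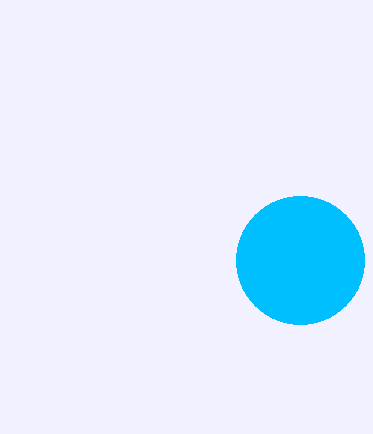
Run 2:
a = 300; b = 260; c = 64; col = 'deepskyblue'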